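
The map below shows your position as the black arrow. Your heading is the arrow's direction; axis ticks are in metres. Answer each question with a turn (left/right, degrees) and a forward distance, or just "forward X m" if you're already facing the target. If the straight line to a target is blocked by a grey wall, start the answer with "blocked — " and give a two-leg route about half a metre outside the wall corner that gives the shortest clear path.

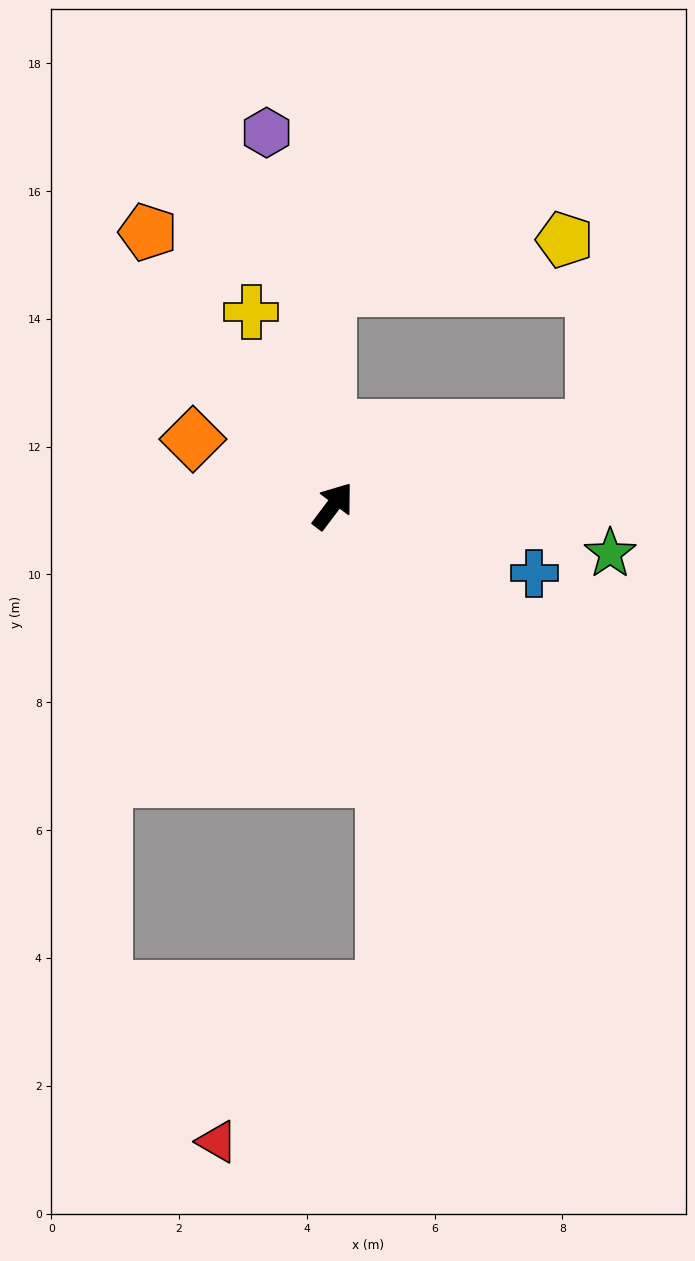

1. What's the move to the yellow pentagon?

blocked — turn left 38°, forward 3.4 m, then turn right 79°, forward 3.8 m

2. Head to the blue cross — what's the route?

turn right 71°, forward 3.3 m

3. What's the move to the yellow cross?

turn left 60°, forward 3.3 m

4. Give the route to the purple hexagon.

turn left 47°, forward 5.9 m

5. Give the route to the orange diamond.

turn left 101°, forward 2.4 m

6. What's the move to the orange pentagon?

turn left 71°, forward 5.2 m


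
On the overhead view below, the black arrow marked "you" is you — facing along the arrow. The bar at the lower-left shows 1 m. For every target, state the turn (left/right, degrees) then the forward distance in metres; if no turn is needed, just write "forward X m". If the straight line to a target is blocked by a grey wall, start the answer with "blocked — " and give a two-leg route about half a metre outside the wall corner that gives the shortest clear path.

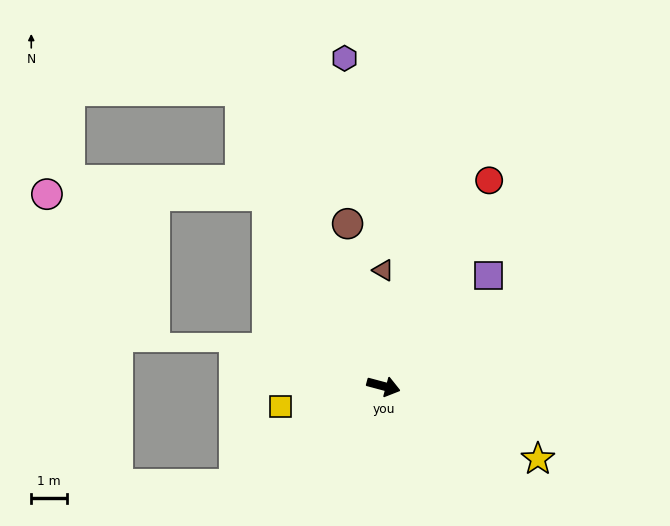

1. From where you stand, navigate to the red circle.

turn left 78°, forward 6.5 m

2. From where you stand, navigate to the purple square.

turn left 62°, forward 4.3 m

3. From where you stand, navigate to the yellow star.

turn right 10°, forward 4.8 m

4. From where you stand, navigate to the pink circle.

blocked — turn left 136°, forward 6.2 m, then turn left 58°, forward 6.2 m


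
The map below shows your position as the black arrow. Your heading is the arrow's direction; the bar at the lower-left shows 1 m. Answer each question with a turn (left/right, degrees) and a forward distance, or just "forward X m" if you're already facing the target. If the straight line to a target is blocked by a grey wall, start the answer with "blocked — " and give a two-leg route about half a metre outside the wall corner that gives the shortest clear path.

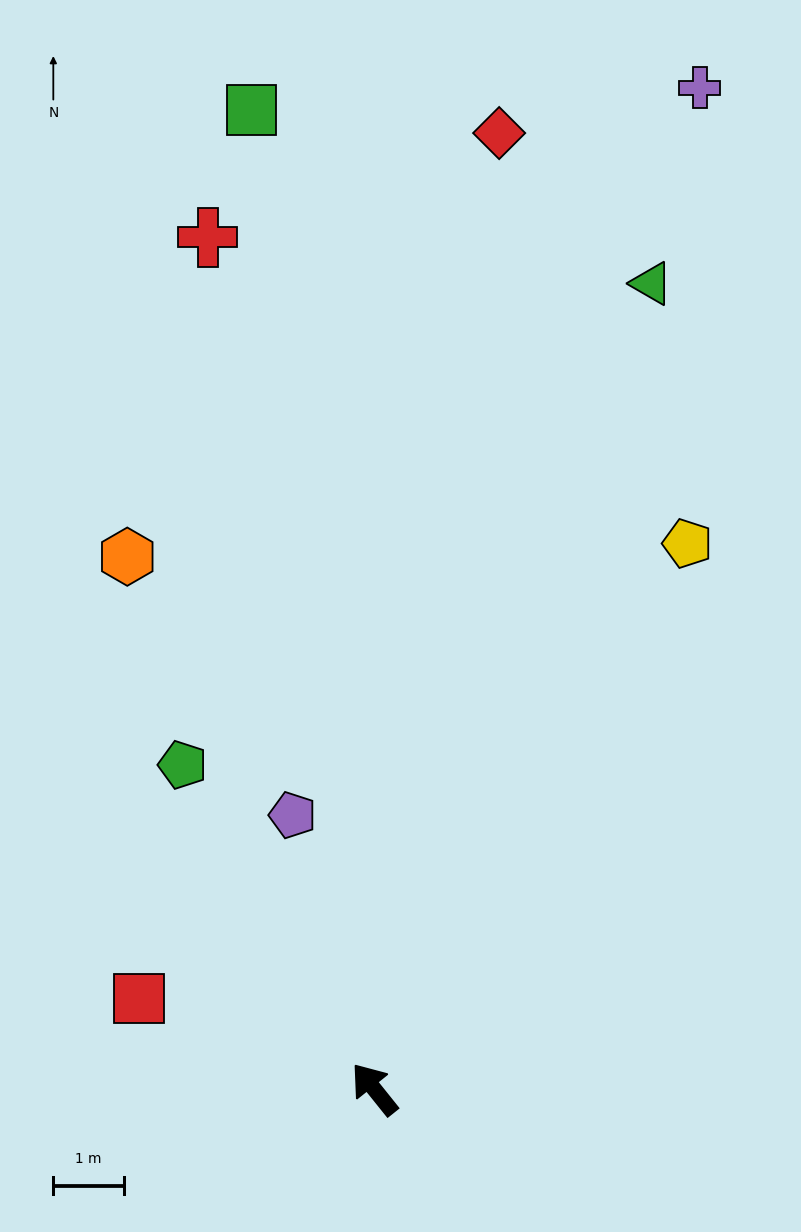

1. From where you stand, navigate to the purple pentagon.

turn right 22°, forward 4.0 m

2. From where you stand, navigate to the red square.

turn left 30°, forward 3.6 m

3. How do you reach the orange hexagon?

turn right 14°, forward 8.3 m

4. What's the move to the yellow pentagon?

turn right 69°, forward 8.9 m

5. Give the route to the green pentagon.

turn right 8°, forward 5.3 m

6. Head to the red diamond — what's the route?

turn right 46°, forward 13.6 m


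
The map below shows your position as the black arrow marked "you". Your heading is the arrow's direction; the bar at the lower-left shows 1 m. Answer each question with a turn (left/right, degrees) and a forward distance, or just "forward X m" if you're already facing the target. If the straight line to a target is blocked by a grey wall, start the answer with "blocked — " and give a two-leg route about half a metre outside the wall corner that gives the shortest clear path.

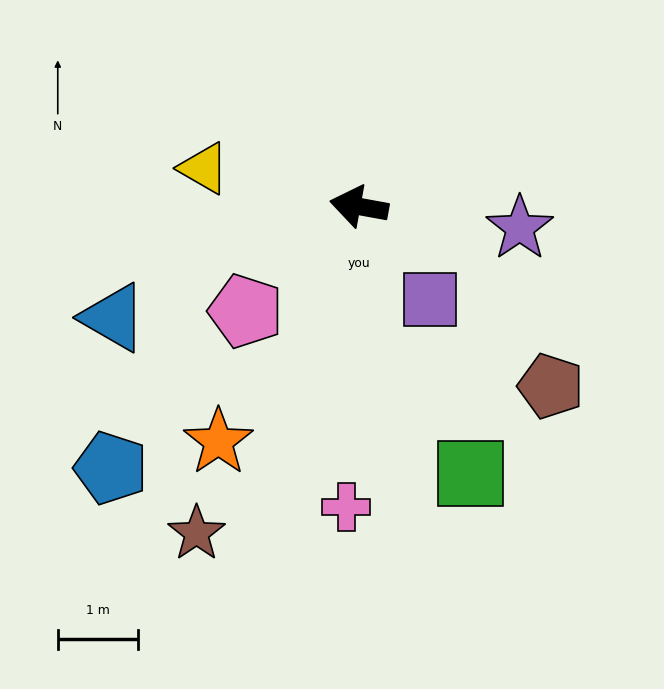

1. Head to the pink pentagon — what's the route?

turn left 53°, forward 1.9 m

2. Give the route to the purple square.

turn left 138°, forward 1.5 m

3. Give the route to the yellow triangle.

turn right 4°, forward 2.0 m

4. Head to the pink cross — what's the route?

turn left 98°, forward 3.8 m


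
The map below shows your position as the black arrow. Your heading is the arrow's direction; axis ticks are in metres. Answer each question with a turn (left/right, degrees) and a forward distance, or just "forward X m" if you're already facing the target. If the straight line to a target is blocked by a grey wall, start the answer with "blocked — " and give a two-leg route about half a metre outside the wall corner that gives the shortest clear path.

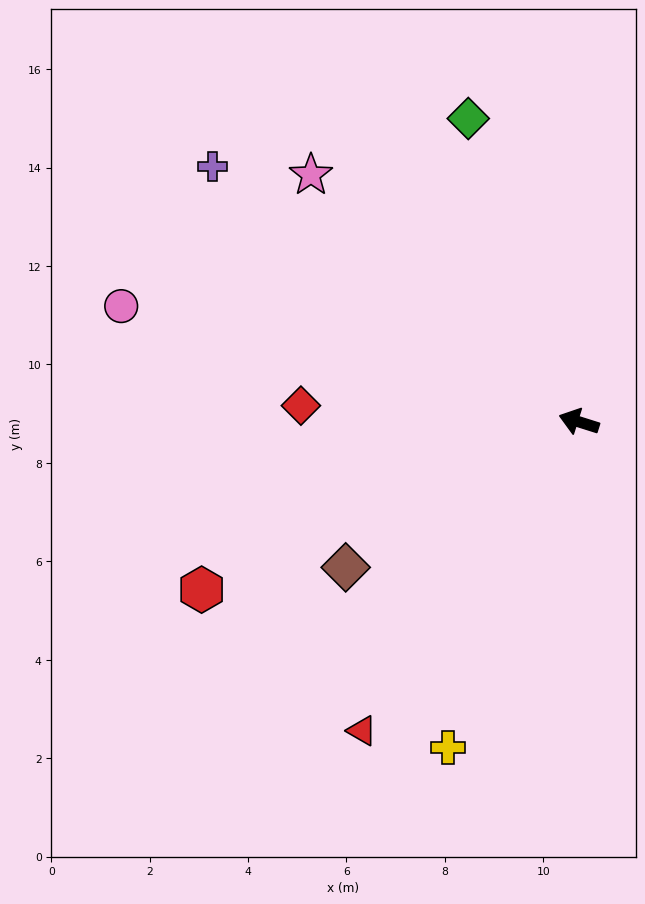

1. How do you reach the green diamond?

turn right 52°, forward 6.6 m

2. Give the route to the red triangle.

turn left 72°, forward 7.7 m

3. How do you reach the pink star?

turn right 25°, forward 7.4 m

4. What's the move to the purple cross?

turn right 17°, forward 9.1 m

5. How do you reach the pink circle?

turn left 3°, forward 9.6 m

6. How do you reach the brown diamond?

turn left 49°, forward 5.6 m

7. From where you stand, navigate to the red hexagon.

turn left 41°, forward 8.4 m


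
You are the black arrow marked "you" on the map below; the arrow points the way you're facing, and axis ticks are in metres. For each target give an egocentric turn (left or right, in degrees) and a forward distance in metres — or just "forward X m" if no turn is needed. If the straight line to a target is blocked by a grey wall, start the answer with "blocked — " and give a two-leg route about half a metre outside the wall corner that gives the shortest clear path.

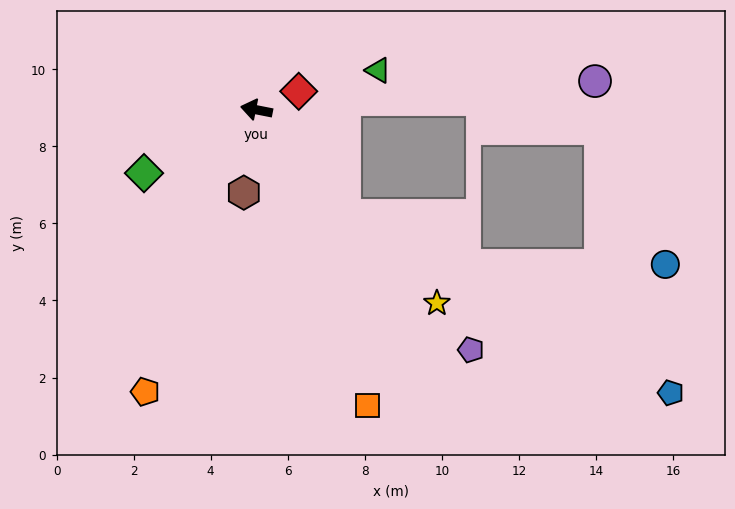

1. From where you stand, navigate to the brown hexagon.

turn left 92°, forward 2.2 m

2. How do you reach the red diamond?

turn right 145°, forward 1.2 m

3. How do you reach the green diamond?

turn left 41°, forward 3.3 m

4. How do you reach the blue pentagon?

blocked — turn left 141°, forward 3.6 m, then turn left 22°, forward 9.6 m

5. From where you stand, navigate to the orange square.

turn left 122°, forward 8.2 m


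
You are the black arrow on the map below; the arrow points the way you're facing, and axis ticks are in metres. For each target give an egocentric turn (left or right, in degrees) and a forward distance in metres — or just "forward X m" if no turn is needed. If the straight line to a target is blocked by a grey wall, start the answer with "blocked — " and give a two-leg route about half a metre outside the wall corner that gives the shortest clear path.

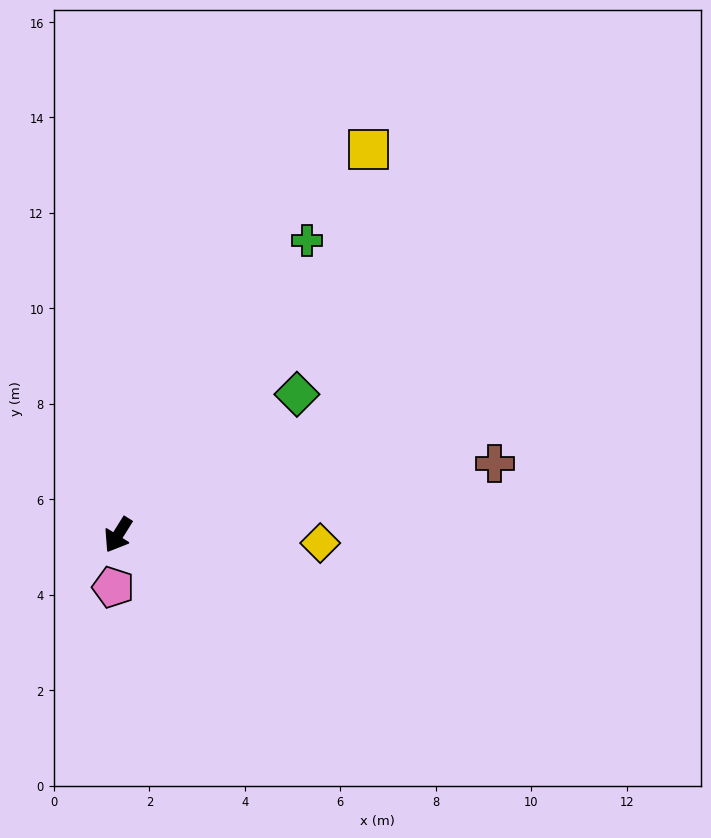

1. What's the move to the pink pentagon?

turn left 27°, forward 1.1 m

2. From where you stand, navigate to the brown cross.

turn left 133°, forward 8.0 m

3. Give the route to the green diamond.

turn left 160°, forward 4.8 m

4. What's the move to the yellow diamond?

turn left 120°, forward 4.2 m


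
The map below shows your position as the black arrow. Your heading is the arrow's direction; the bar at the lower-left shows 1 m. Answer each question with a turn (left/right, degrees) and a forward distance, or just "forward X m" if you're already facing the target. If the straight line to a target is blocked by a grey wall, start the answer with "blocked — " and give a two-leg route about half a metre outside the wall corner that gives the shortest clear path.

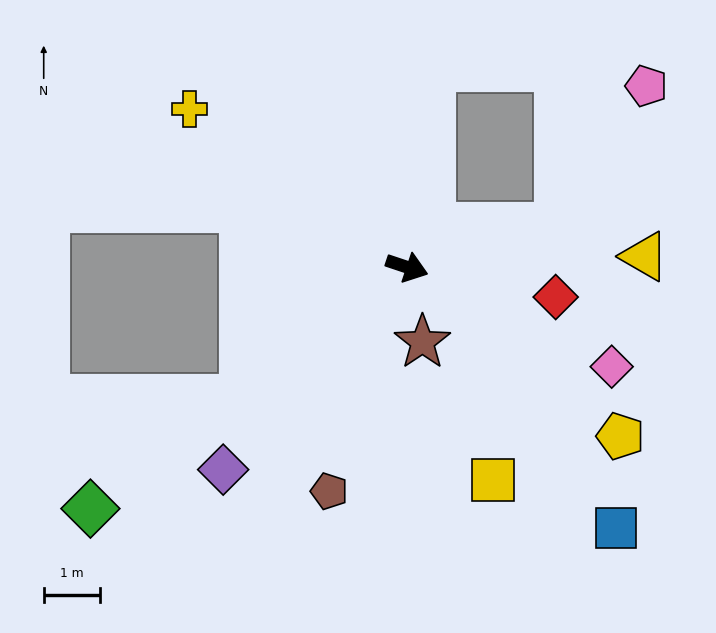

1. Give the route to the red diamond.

turn left 7°, forward 2.7 m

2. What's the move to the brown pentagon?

turn right 91°, forward 4.2 m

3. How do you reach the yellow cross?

turn left 162°, forward 4.8 m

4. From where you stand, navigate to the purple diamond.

turn right 114°, forward 4.8 m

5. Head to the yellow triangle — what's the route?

turn left 21°, forward 4.2 m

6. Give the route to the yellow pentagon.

turn right 20°, forward 4.8 m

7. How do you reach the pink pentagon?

blocked — turn left 33°, forward 2.8 m, then turn left 44°, forward 2.9 m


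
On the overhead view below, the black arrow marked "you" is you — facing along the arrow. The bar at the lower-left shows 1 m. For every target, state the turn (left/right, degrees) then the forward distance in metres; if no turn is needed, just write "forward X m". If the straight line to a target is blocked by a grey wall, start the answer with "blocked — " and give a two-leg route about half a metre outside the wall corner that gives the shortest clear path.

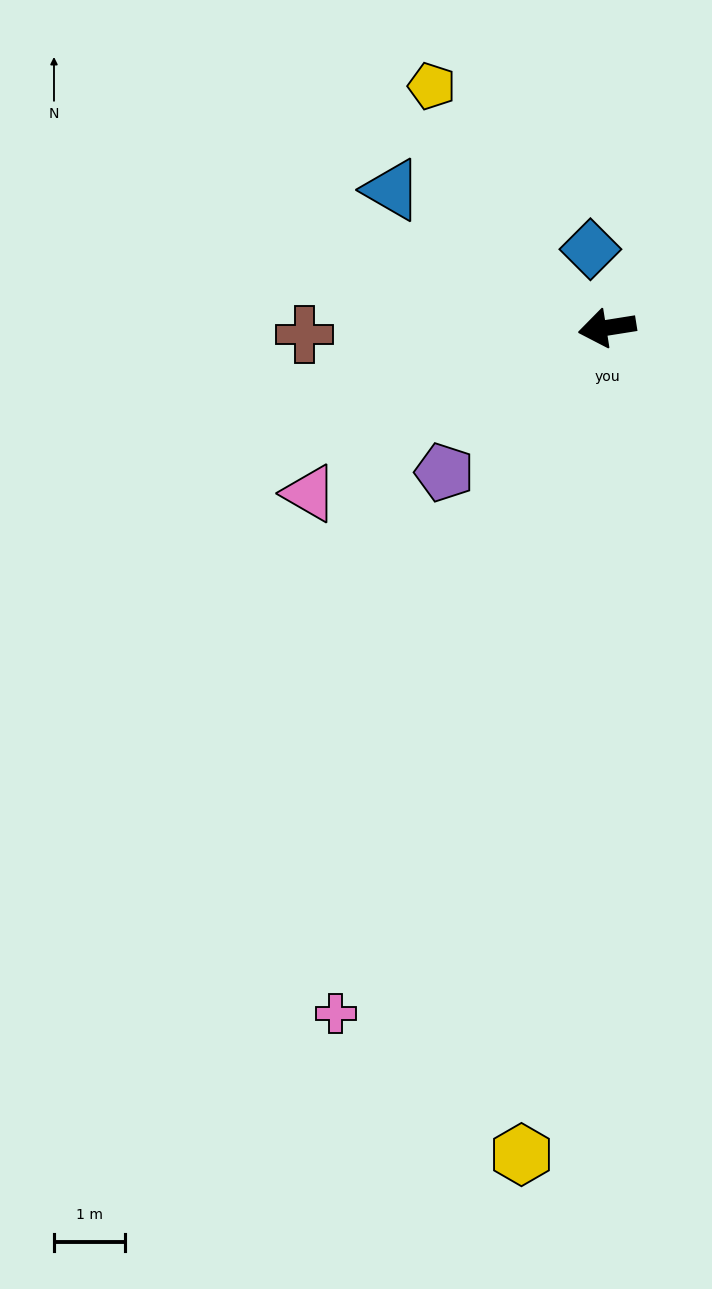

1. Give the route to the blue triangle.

turn right 42°, forward 3.6 m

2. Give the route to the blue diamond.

turn right 87°, forward 1.1 m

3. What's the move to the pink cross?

turn left 59°, forward 10.3 m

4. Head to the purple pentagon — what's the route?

turn left 33°, forward 3.1 m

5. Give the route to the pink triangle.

turn left 20°, forward 4.8 m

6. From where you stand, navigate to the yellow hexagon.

turn left 75°, forward 11.6 m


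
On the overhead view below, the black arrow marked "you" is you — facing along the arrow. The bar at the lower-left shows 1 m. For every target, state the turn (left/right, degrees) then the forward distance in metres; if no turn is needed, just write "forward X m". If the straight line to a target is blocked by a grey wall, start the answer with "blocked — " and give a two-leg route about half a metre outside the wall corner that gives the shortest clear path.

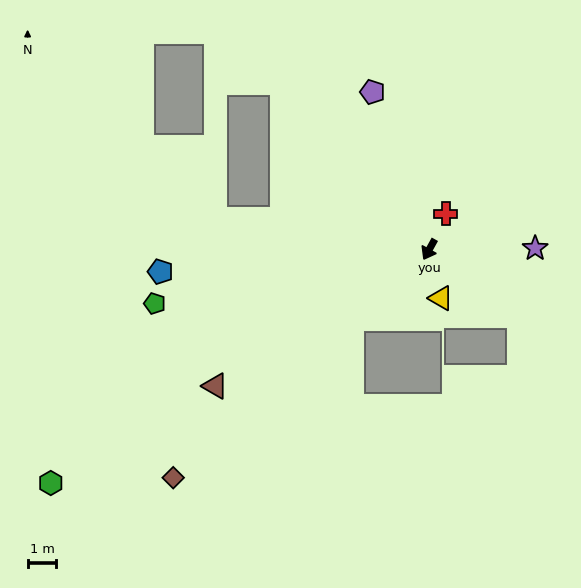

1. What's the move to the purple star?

turn left 120°, forward 3.7 m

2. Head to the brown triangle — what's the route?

turn right 29°, forward 8.8 m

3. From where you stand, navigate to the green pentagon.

turn right 50°, forward 9.7 m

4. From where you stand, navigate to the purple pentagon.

turn right 131°, forward 5.8 m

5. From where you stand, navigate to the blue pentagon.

turn right 56°, forward 9.4 m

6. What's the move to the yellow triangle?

turn left 42°, forward 1.7 m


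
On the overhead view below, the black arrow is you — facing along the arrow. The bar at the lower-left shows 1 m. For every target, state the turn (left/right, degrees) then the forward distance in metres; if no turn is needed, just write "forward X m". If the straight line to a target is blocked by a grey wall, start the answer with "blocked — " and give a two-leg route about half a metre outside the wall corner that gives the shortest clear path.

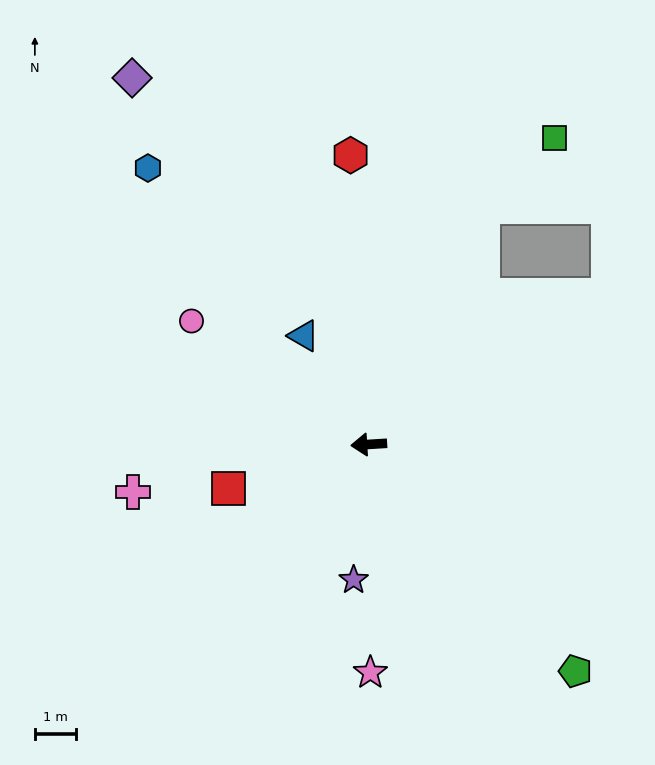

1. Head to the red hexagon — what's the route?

turn right 90°, forward 7.1 m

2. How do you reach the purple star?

turn left 80°, forward 3.3 m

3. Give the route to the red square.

turn left 14°, forward 3.6 m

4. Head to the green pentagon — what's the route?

turn left 129°, forward 7.5 m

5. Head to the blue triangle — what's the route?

turn right 63°, forward 3.1 m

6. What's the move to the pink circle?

turn right 38°, forward 5.3 m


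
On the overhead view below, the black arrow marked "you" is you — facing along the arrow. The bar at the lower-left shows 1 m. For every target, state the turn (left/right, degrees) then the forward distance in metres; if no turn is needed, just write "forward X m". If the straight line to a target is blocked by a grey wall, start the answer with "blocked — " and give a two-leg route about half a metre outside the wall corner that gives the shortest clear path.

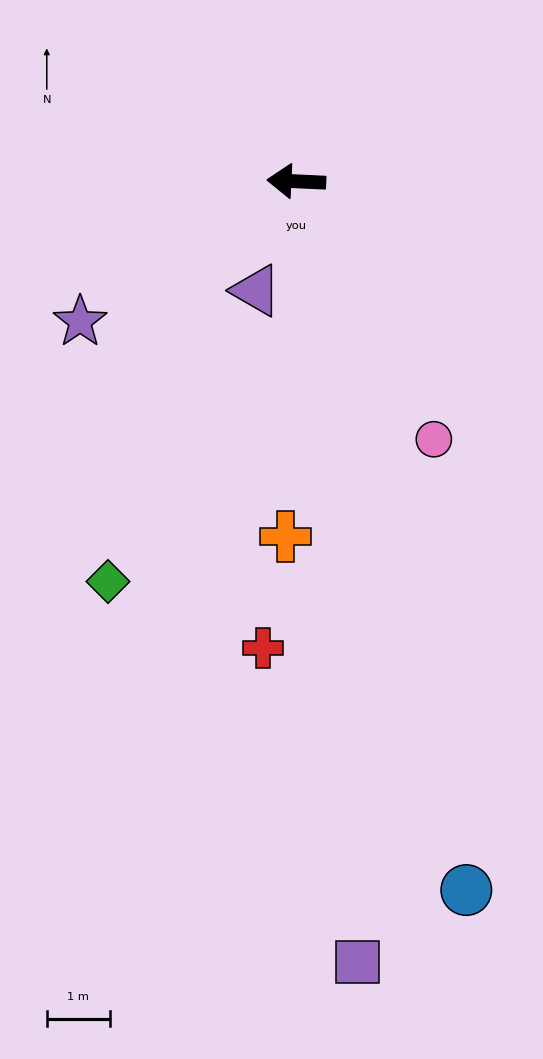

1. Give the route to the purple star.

turn left 36°, forward 4.1 m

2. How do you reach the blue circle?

turn left 106°, forward 11.6 m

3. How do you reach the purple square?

turn left 97°, forward 12.5 m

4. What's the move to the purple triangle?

turn left 72°, forward 1.9 m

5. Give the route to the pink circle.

turn left 121°, forward 4.7 m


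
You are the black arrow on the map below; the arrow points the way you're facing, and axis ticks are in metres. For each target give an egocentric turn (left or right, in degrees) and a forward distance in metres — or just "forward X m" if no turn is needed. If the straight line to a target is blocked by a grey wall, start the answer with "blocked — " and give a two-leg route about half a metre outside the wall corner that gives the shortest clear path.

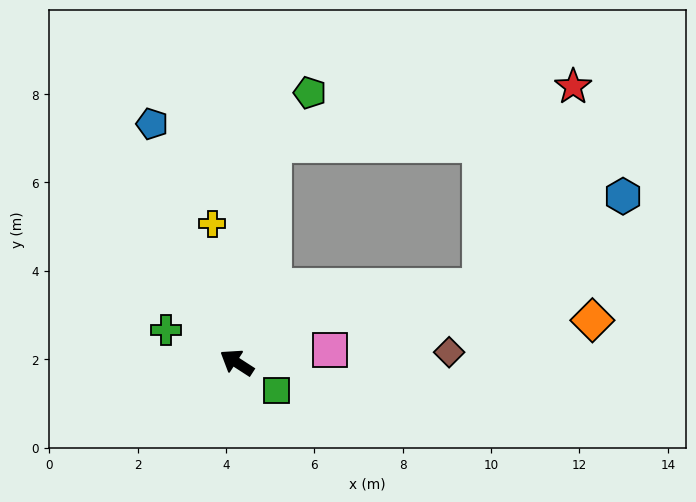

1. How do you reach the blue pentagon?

turn right 38°, forward 5.7 m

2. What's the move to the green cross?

turn left 8°, forward 1.8 m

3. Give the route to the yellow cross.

turn right 47°, forward 3.2 m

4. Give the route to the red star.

blocked — turn right 66°, forward 5.0 m, then turn right 70°, forward 6.9 m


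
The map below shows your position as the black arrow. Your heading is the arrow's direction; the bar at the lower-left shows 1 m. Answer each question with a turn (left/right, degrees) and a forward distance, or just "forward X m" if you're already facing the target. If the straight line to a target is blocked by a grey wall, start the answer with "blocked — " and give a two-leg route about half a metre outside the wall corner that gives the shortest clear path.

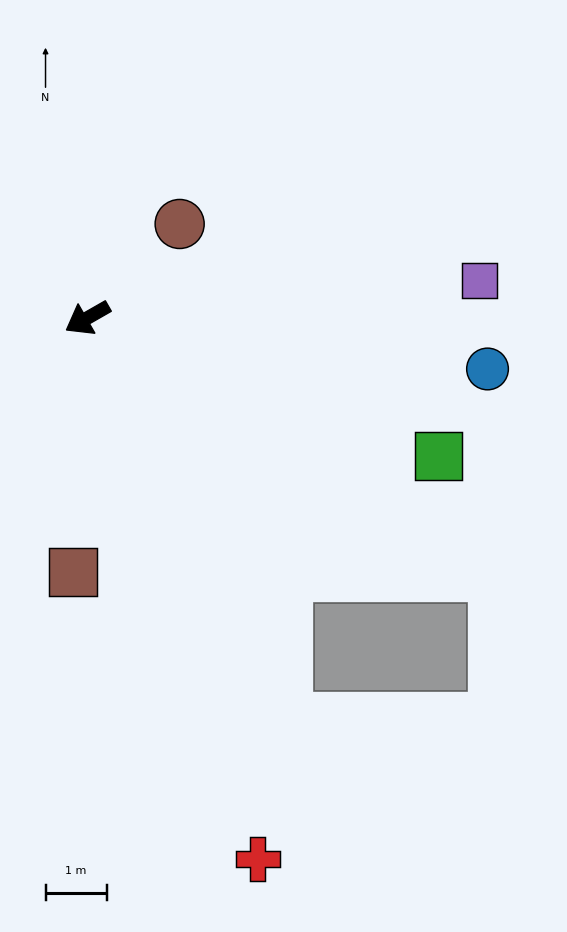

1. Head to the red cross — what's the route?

turn left 78°, forward 9.3 m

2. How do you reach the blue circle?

turn left 143°, forward 6.6 m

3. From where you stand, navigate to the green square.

turn left 129°, forward 6.2 m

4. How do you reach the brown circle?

turn right 164°, forward 2.2 m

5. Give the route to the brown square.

turn left 57°, forward 4.2 m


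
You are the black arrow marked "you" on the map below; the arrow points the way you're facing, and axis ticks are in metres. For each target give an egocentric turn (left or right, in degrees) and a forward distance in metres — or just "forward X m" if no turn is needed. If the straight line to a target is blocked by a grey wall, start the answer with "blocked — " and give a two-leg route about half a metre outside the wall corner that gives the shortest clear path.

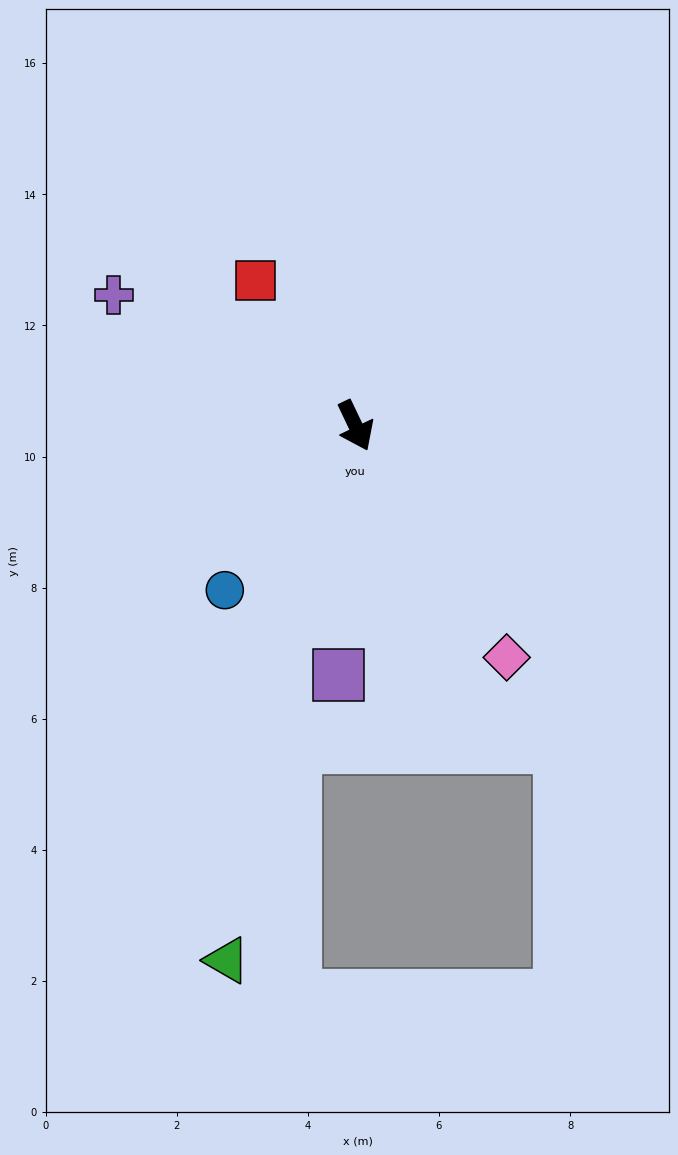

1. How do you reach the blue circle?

turn right 64°, forward 3.2 m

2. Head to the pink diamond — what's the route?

turn left 8°, forward 4.2 m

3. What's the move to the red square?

turn right 171°, forward 2.7 m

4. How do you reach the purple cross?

turn right 144°, forward 4.2 m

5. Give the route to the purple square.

turn right 29°, forward 3.8 m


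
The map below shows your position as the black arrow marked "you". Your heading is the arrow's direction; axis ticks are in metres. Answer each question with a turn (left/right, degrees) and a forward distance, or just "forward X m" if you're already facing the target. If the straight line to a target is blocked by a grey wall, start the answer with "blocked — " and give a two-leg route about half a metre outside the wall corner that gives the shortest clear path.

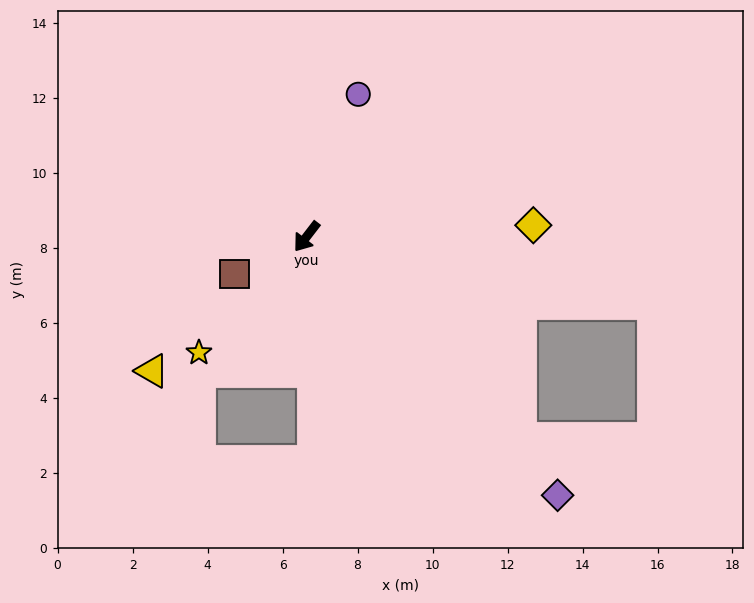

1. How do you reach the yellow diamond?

turn left 130°, forward 6.1 m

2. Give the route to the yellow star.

turn right 5°, forward 4.2 m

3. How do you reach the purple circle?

turn right 162°, forward 4.0 m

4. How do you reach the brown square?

turn right 25°, forward 2.2 m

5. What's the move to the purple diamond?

turn left 82°, forward 9.6 m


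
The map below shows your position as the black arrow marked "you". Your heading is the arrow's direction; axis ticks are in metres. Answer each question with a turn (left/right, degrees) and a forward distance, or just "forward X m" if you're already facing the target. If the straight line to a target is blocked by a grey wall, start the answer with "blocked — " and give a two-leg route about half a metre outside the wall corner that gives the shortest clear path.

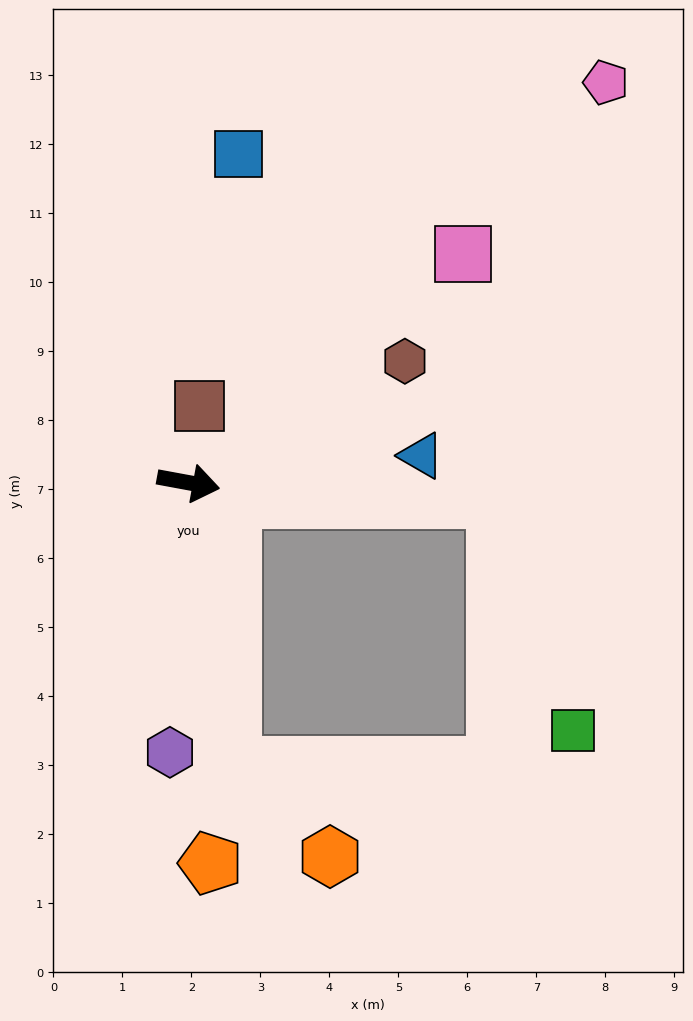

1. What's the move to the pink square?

turn left 50°, forward 5.2 m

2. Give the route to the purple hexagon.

turn right 83°, forward 3.9 m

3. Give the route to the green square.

blocked — turn left 7°, forward 4.5 m, then turn right 68°, forward 3.5 m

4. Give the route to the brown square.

turn left 92°, forward 1.1 m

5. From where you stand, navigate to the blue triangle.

turn left 17°, forward 3.4 m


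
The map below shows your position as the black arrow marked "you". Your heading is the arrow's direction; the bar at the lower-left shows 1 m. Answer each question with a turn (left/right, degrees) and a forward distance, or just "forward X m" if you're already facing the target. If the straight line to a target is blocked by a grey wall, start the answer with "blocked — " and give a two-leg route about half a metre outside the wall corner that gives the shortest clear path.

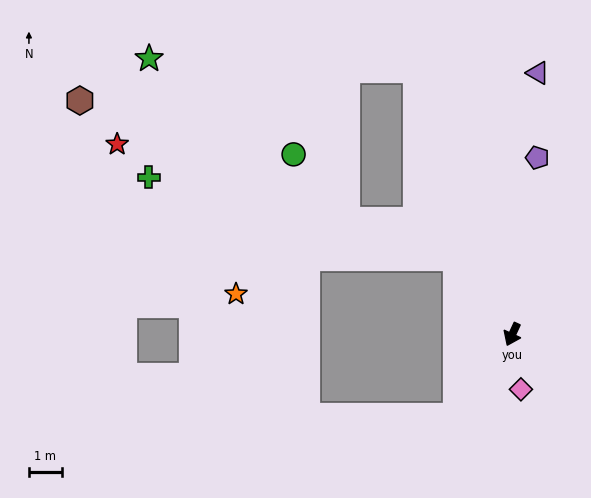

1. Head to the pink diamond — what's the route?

turn left 34°, forward 1.7 m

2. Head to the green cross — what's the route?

blocked — turn right 120°, forward 2.9 m, then turn left 40°, forward 9.7 m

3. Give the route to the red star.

blocked — turn right 120°, forward 2.9 m, then turn left 36°, forward 10.9 m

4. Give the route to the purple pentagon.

turn right 163°, forward 5.4 m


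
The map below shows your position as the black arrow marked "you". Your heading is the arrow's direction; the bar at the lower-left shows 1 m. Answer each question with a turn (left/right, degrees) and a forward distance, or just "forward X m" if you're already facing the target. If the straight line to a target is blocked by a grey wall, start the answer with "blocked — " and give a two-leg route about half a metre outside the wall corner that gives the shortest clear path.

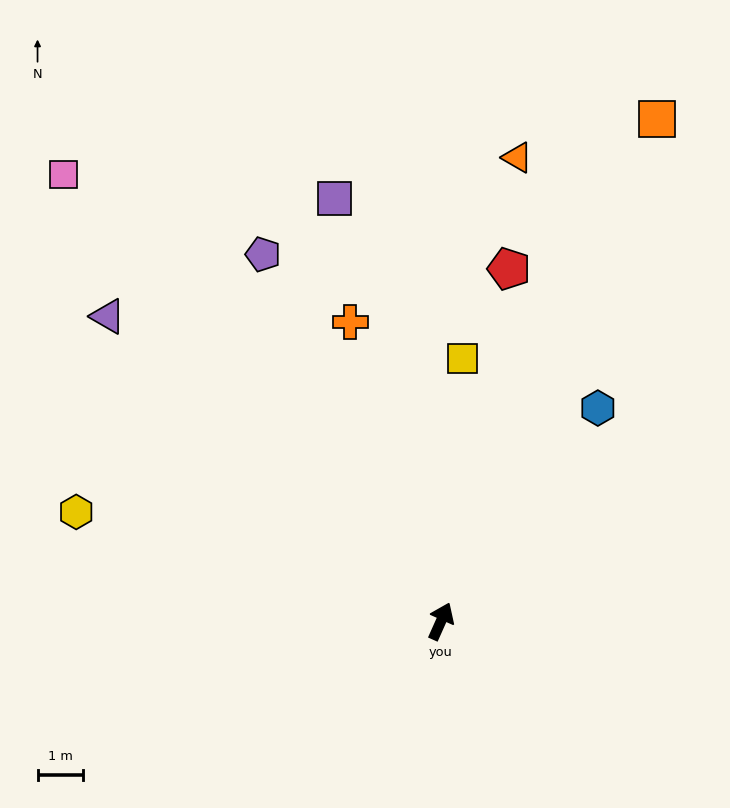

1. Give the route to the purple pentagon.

turn left 50°, forward 9.0 m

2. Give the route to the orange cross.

turn left 41°, forward 6.9 m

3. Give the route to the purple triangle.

turn left 72°, forward 9.9 m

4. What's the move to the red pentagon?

turn left 13°, forward 7.9 m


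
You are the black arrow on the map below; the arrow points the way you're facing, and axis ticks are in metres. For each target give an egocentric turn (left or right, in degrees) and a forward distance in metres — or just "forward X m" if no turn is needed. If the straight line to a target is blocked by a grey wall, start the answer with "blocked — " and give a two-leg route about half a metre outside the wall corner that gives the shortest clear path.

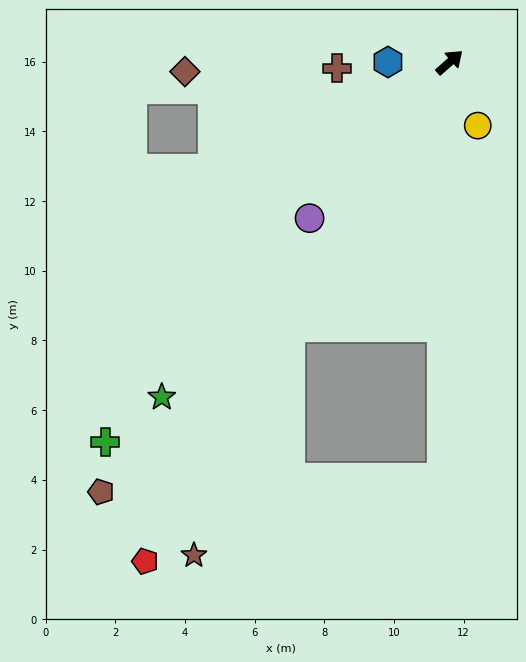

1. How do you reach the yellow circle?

turn right 108°, forward 2.0 m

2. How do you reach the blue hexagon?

turn left 138°, forward 1.8 m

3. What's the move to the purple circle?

turn right 173°, forward 6.0 m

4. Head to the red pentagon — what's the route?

turn right 163°, forward 16.8 m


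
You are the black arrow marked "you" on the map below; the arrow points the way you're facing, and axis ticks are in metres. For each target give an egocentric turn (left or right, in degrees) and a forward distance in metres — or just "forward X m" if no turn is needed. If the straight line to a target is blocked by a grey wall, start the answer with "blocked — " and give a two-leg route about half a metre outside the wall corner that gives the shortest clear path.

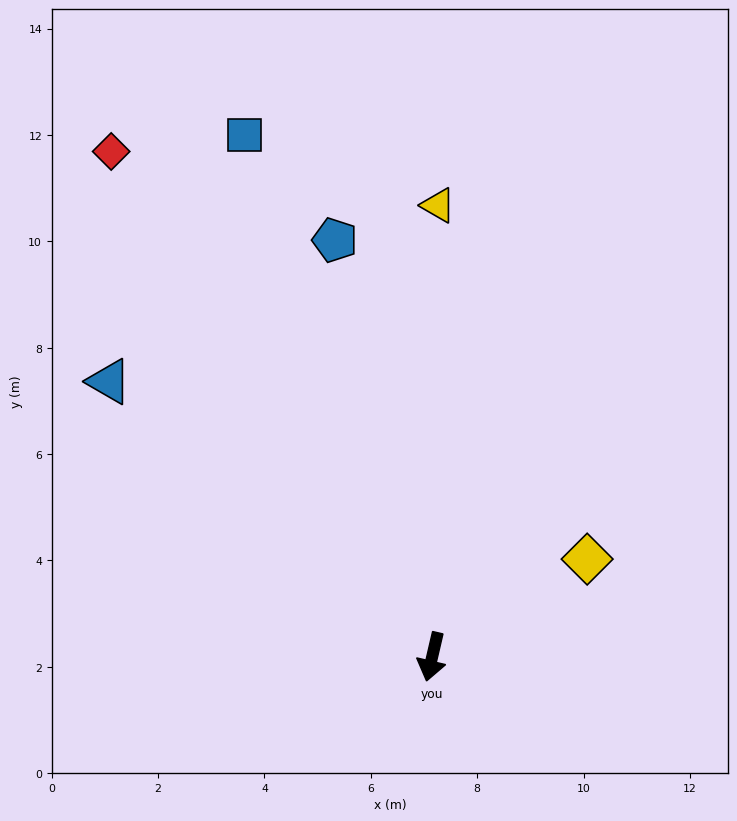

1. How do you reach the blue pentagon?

turn right 154°, forward 8.0 m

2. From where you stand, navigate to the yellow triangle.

turn right 168°, forward 8.5 m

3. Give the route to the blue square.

turn right 147°, forward 10.4 m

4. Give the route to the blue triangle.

turn right 117°, forward 8.0 m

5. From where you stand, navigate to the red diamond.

turn right 134°, forward 11.3 m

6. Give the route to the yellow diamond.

turn left 135°, forward 3.4 m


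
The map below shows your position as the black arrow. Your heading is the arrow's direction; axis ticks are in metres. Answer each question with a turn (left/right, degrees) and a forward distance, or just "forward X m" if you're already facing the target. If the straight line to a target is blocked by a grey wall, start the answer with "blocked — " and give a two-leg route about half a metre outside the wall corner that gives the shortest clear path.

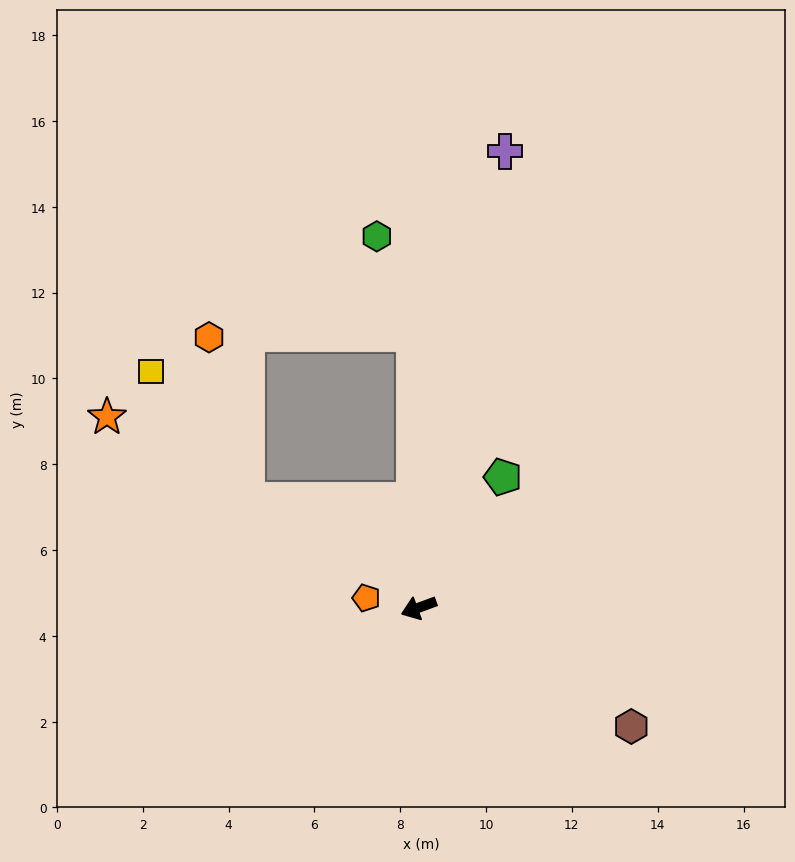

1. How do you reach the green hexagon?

blocked — turn right 109°, forward 6.4 m, then turn left 20°, forward 2.4 m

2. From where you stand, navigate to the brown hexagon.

turn left 131°, forward 5.7 m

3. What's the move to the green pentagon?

turn right 143°, forward 3.6 m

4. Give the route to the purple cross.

turn right 121°, forward 10.8 m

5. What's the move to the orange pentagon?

turn right 31°, forward 1.2 m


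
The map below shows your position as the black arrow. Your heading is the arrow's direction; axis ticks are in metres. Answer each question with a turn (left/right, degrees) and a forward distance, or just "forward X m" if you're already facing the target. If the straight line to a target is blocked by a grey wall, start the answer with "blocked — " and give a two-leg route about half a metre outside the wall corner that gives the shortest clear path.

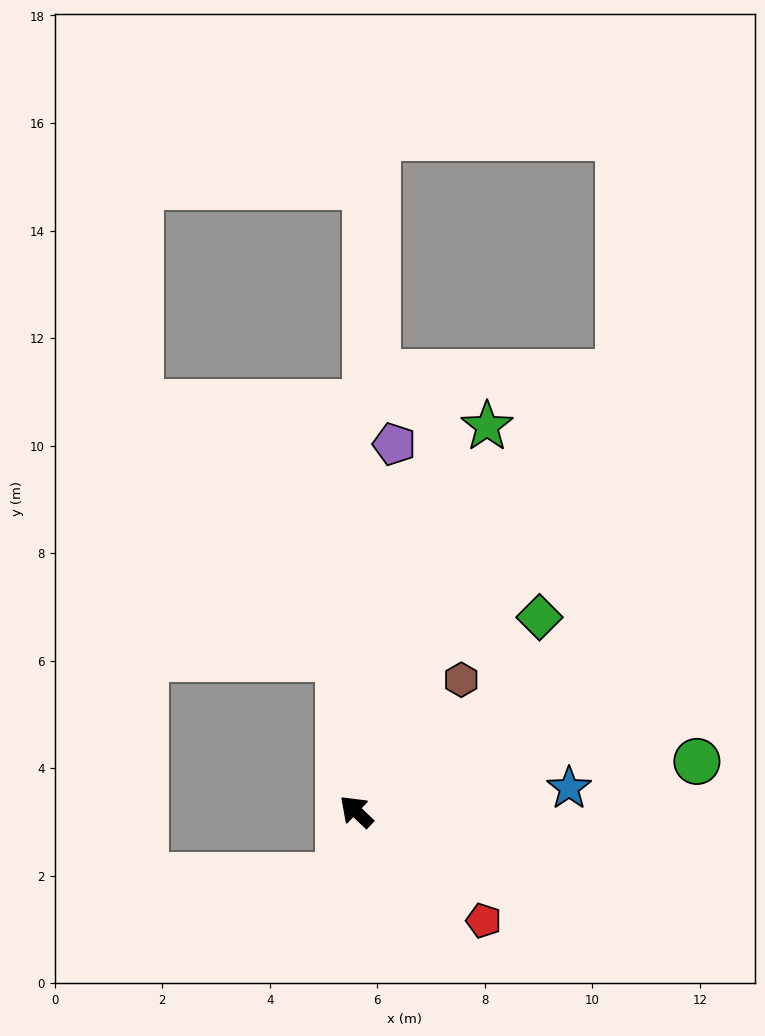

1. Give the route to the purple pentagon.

turn right 52°, forward 6.9 m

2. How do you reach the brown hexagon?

turn right 85°, forward 3.1 m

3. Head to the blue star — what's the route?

turn right 130°, forward 4.0 m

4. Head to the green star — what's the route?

turn right 65°, forward 7.6 m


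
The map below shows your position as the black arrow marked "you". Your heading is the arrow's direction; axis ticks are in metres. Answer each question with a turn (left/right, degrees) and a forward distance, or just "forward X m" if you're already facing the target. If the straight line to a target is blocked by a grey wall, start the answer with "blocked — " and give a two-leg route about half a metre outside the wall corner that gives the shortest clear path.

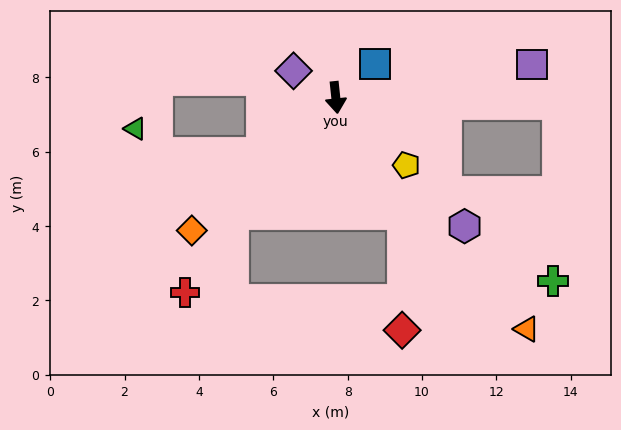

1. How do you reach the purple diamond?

turn right 128°, forward 1.3 m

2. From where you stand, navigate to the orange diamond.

turn right 53°, forward 5.3 m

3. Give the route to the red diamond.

blocked — turn left 24°, forward 3.6 m, then turn right 30°, forward 3.1 m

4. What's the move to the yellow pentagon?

turn left 40°, forward 2.6 m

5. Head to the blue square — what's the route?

turn left 124°, forward 1.4 m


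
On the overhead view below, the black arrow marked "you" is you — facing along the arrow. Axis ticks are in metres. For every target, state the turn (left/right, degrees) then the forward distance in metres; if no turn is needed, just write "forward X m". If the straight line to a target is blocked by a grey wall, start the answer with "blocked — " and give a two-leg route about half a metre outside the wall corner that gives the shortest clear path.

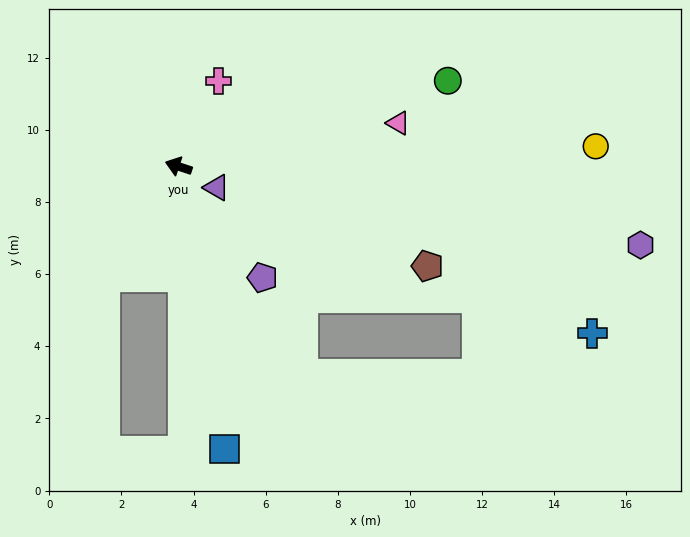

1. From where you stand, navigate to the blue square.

turn left 118°, forward 7.9 m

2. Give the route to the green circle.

turn right 144°, forward 7.8 m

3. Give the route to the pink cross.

turn right 97°, forward 2.6 m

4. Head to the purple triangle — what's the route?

turn left 169°, forward 1.2 m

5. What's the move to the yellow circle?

turn right 159°, forward 11.6 m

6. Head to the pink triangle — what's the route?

turn right 151°, forward 6.2 m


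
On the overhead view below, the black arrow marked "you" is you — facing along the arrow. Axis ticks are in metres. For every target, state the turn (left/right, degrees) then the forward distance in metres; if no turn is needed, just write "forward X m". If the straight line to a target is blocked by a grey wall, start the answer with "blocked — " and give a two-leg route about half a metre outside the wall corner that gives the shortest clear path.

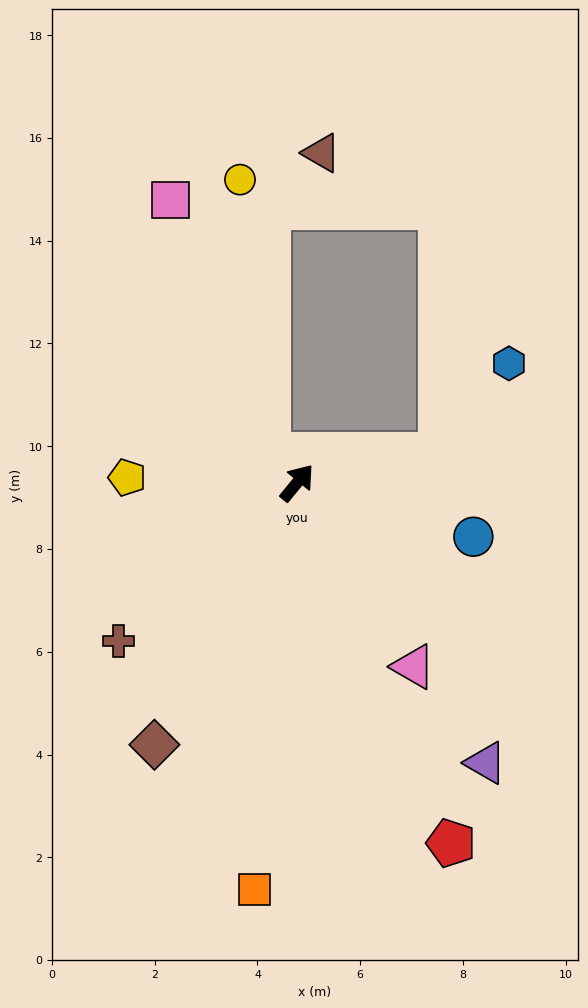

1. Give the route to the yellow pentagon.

turn left 128°, forward 3.3 m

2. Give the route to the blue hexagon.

blocked — turn right 40°, forward 2.8 m, then turn left 42°, forward 2.2 m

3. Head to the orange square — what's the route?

turn right 147°, forward 8.0 m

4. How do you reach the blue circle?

turn right 68°, forward 3.6 m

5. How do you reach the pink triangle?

turn right 108°, forward 4.2 m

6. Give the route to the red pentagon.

turn right 118°, forward 7.6 m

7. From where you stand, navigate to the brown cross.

turn left 171°, forward 4.6 m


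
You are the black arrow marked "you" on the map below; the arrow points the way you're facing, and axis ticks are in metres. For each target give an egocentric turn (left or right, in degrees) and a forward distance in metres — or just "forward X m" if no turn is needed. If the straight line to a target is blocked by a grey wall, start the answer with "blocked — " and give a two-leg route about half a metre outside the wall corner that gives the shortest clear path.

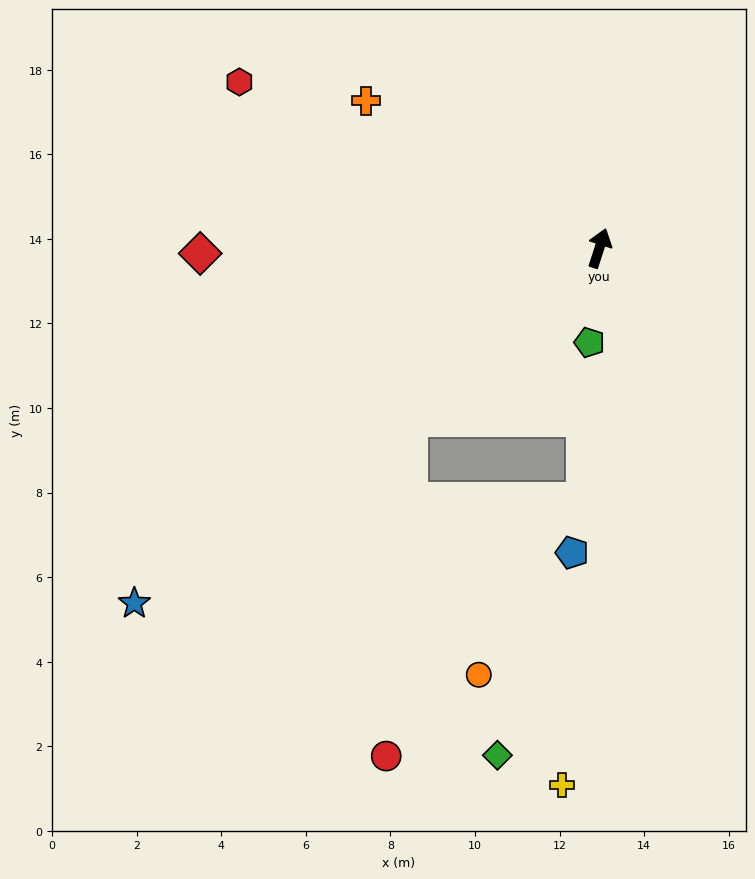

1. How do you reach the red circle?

blocked — turn left 150°, forward 6.0 m, then turn left 44°, forward 8.0 m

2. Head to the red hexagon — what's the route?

turn left 83°, forward 9.4 m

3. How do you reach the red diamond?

turn left 109°, forward 9.4 m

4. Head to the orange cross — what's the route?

turn left 76°, forward 6.5 m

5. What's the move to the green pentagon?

turn right 168°, forward 2.2 m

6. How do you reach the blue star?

turn left 145°, forward 13.8 m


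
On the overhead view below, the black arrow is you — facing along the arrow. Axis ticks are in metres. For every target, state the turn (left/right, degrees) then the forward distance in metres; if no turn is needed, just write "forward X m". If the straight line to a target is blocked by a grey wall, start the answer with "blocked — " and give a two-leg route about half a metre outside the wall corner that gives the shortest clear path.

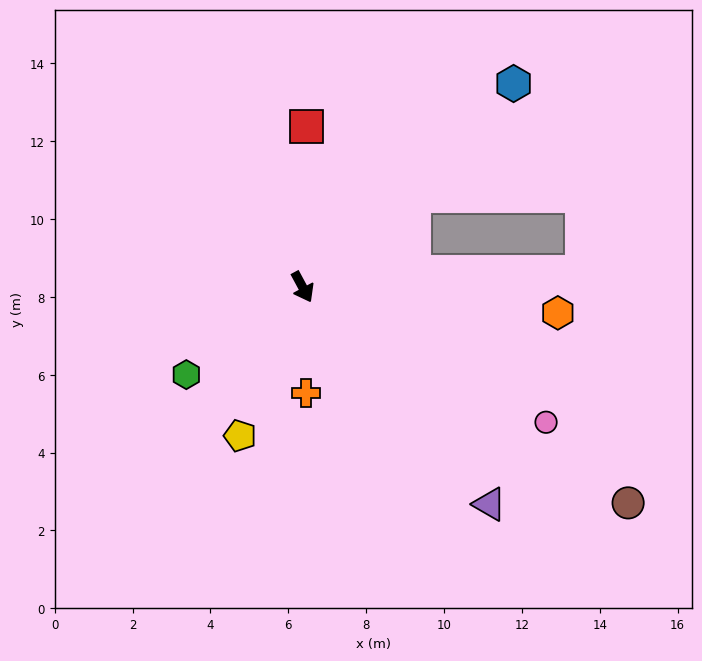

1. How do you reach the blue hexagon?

turn left 106°, forward 7.5 m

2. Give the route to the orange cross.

turn right 27°, forward 2.7 m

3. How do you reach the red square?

turn left 150°, forward 4.1 m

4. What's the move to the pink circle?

turn left 33°, forward 7.2 m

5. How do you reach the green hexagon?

turn right 81°, forward 3.7 m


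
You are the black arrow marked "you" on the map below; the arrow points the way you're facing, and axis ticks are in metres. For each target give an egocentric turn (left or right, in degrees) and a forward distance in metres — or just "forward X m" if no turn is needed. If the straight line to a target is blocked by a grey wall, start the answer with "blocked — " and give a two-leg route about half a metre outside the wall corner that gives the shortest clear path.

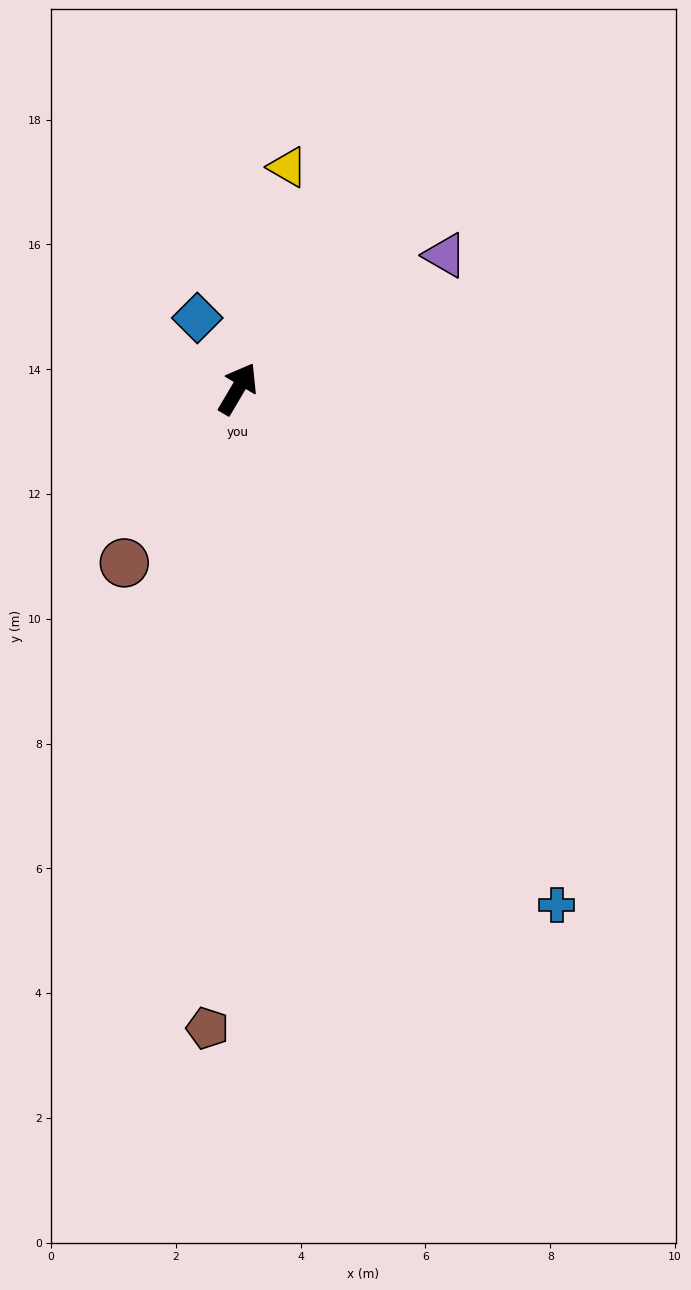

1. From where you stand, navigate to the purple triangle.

turn right 27°, forward 3.9 m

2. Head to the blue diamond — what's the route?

turn left 60°, forward 1.3 m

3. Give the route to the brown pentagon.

turn right 152°, forward 10.3 m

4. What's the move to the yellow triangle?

turn left 18°, forward 3.6 m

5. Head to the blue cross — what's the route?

turn right 118°, forward 9.7 m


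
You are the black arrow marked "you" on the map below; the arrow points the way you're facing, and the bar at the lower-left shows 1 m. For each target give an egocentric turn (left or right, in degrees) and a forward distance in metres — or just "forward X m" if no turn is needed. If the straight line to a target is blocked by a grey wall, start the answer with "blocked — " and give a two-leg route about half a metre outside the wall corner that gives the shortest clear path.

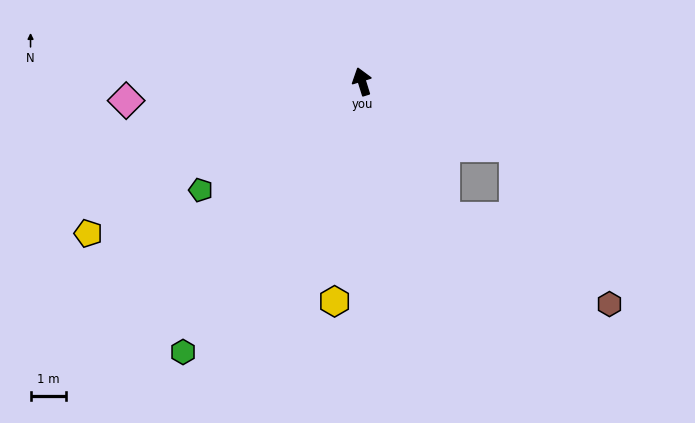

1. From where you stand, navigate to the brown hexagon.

blocked — turn right 166°, forward 4.5 m, then turn left 31°, forward 5.3 m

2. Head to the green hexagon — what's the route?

turn left 129°, forward 9.2 m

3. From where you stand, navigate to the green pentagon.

turn left 107°, forward 5.5 m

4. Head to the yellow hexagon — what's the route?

turn left 156°, forward 6.3 m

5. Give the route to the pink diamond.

turn left 77°, forward 6.7 m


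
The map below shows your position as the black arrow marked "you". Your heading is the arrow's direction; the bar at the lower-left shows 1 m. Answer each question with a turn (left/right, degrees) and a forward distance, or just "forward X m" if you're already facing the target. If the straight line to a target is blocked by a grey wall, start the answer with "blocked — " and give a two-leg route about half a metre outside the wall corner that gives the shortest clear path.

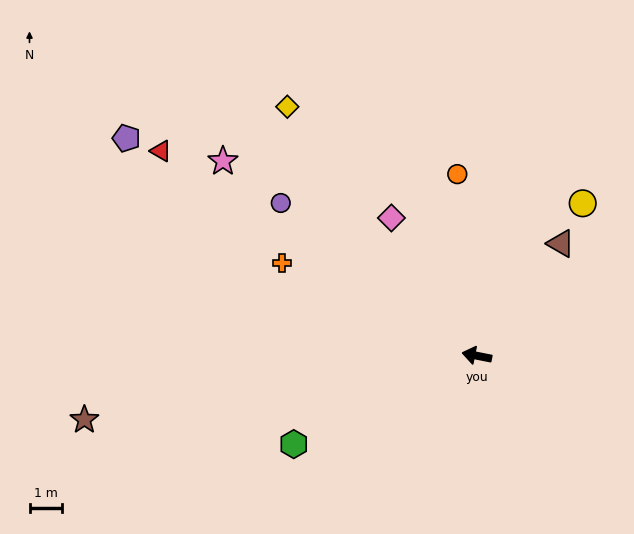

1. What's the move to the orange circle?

turn right 73°, forward 5.6 m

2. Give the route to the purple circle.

turn right 27°, forward 7.6 m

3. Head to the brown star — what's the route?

turn left 20°, forward 12.2 m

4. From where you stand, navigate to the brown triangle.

turn right 116°, forward 4.3 m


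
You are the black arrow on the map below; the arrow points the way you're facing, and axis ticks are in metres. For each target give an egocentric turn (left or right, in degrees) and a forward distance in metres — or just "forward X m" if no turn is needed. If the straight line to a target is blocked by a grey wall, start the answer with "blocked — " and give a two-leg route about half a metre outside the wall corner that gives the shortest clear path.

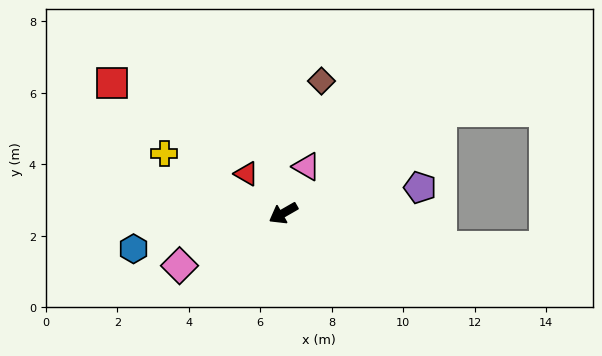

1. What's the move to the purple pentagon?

turn left 161°, forward 3.9 m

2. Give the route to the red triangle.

turn right 77°, forward 1.5 m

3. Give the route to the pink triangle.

turn right 146°, forward 1.5 m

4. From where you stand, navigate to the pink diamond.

turn right 3°, forward 3.3 m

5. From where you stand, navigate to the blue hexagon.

turn right 16°, forward 4.3 m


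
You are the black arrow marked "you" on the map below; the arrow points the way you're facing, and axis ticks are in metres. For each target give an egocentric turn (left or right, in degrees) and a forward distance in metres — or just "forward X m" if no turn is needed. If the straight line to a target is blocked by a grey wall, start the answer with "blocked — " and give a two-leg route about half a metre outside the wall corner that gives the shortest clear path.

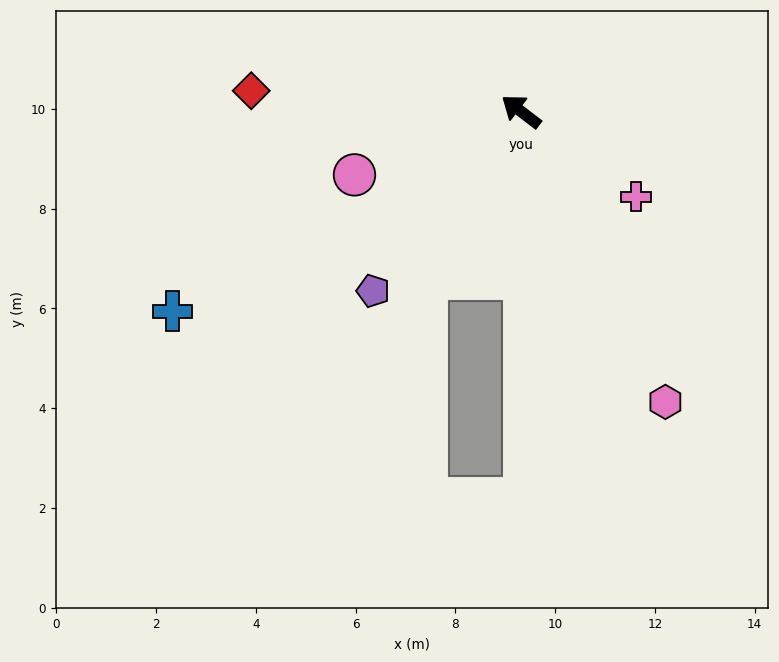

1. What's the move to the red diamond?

turn left 33°, forward 5.4 m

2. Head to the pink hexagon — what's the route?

turn left 154°, forward 6.5 m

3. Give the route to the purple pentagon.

turn left 88°, forward 4.7 m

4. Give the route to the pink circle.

turn left 58°, forward 3.6 m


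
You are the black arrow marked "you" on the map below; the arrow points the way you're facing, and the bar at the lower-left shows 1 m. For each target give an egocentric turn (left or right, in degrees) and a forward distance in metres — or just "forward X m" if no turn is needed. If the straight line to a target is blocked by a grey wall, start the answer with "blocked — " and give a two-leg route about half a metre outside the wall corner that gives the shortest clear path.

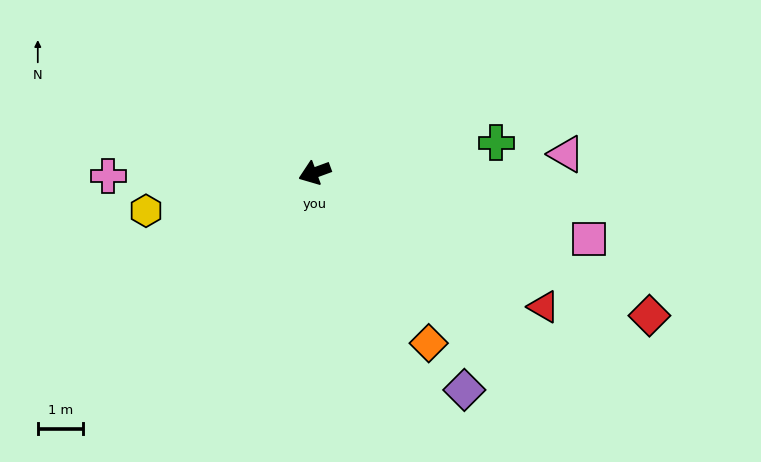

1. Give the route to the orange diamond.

turn left 104°, forward 4.5 m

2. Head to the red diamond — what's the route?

turn left 137°, forward 8.0 m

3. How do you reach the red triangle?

turn left 130°, forward 5.8 m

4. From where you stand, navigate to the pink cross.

turn right 19°, forward 4.5 m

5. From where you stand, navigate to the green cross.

turn left 169°, forward 4.0 m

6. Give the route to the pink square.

turn left 146°, forward 6.2 m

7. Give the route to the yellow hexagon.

turn right 7°, forward 3.8 m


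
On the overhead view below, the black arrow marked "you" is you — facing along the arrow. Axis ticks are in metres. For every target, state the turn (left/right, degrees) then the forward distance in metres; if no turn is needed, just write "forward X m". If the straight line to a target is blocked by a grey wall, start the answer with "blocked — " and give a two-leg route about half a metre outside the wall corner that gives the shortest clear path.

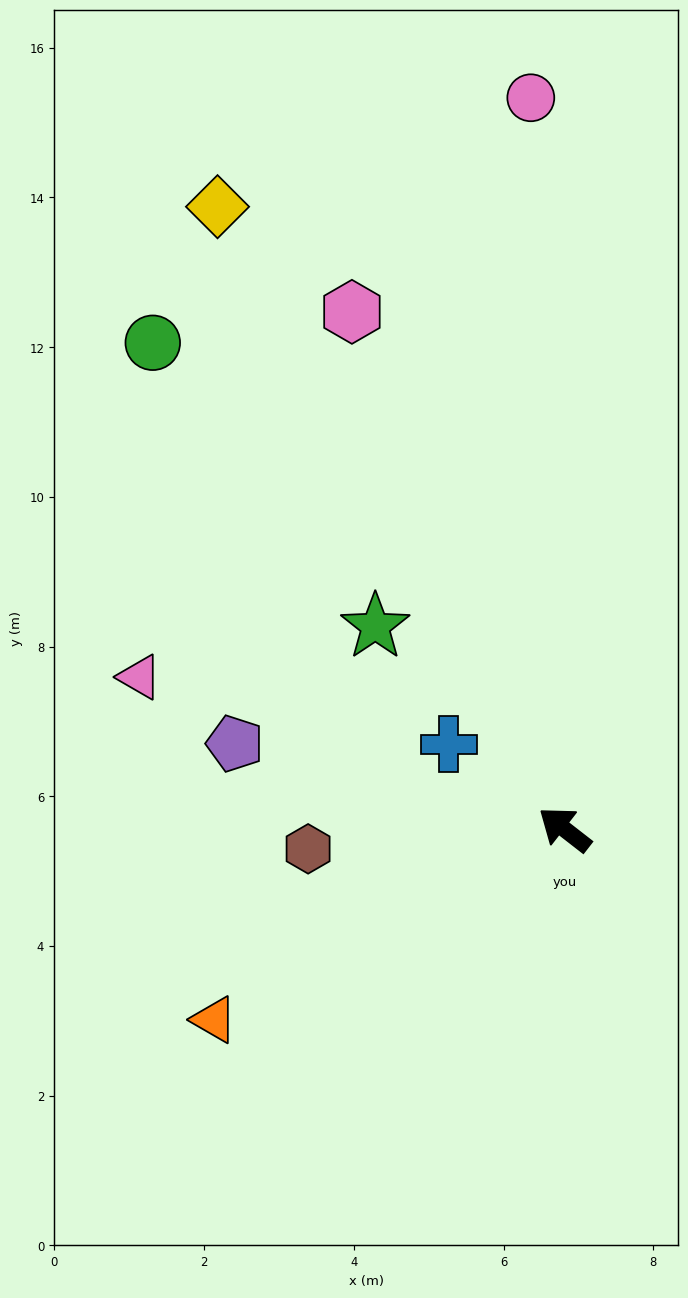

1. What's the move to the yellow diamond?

turn right 23°, forward 9.5 m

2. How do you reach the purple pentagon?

turn left 23°, forward 4.6 m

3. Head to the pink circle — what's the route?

turn right 49°, forward 9.8 m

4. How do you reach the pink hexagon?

turn right 30°, forward 7.5 m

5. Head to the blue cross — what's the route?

forward 1.9 m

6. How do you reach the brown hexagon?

turn left 42°, forward 3.4 m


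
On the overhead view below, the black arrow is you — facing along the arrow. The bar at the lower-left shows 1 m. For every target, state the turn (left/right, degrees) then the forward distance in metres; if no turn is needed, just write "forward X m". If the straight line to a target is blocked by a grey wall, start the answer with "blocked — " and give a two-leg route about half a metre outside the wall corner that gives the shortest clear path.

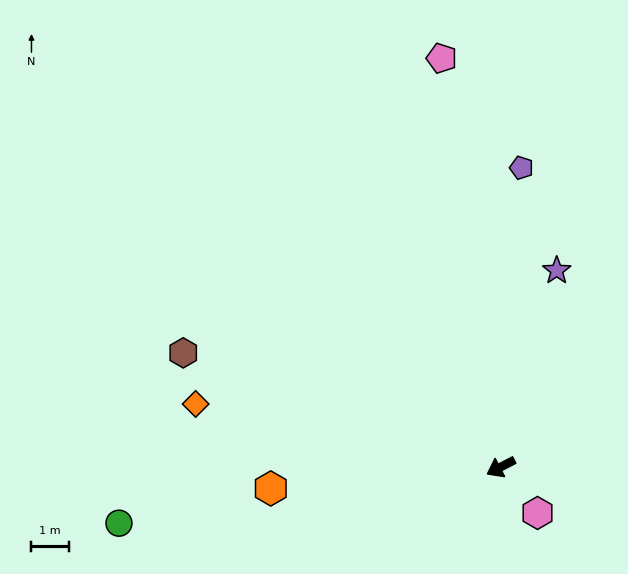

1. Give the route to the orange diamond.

turn right 39°, forward 8.3 m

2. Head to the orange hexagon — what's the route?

turn right 22°, forward 6.2 m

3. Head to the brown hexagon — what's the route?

turn right 47°, forward 9.0 m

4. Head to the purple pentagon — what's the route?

turn right 121°, forward 8.0 m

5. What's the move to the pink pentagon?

turn right 109°, forward 11.0 m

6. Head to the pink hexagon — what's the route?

turn left 101°, forward 1.6 m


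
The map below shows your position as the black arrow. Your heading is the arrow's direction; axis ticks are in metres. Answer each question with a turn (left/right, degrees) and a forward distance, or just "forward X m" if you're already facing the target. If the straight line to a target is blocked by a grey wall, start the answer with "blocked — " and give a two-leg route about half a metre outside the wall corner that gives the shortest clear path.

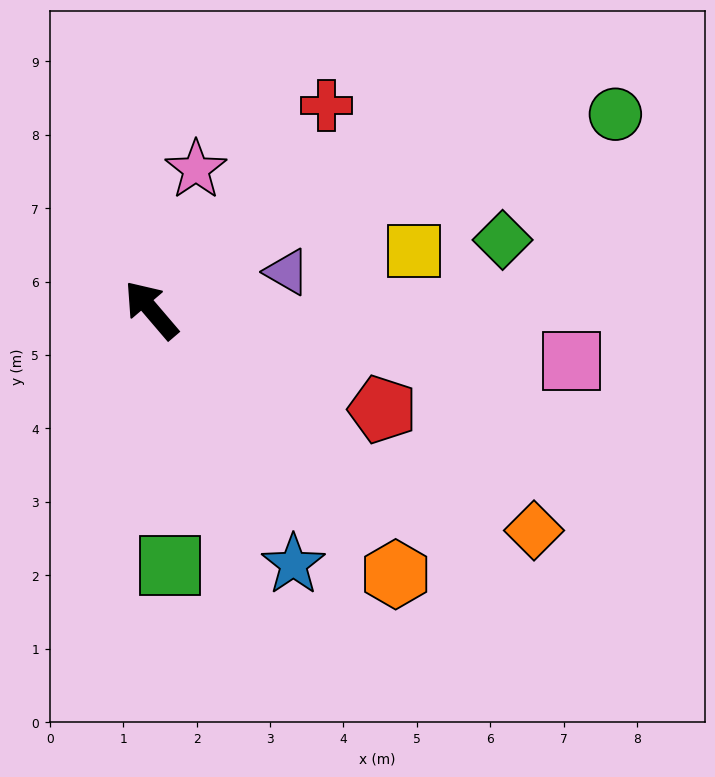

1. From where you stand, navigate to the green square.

turn left 144°, forward 3.5 m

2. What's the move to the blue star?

turn left 169°, forward 4.0 m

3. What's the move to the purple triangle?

turn right 115°, forward 1.9 m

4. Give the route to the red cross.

turn right 81°, forward 3.7 m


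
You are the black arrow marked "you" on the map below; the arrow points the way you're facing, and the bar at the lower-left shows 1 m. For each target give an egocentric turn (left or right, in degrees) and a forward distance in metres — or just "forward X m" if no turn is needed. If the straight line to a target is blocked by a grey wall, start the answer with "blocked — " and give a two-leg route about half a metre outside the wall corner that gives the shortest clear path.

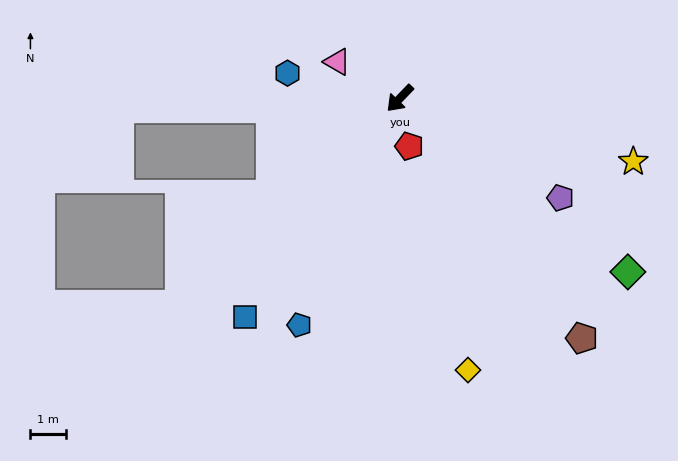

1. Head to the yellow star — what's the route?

turn left 119°, forward 6.8 m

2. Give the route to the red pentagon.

turn left 55°, forward 1.4 m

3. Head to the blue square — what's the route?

turn left 9°, forward 7.5 m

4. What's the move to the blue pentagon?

turn left 20°, forward 7.0 m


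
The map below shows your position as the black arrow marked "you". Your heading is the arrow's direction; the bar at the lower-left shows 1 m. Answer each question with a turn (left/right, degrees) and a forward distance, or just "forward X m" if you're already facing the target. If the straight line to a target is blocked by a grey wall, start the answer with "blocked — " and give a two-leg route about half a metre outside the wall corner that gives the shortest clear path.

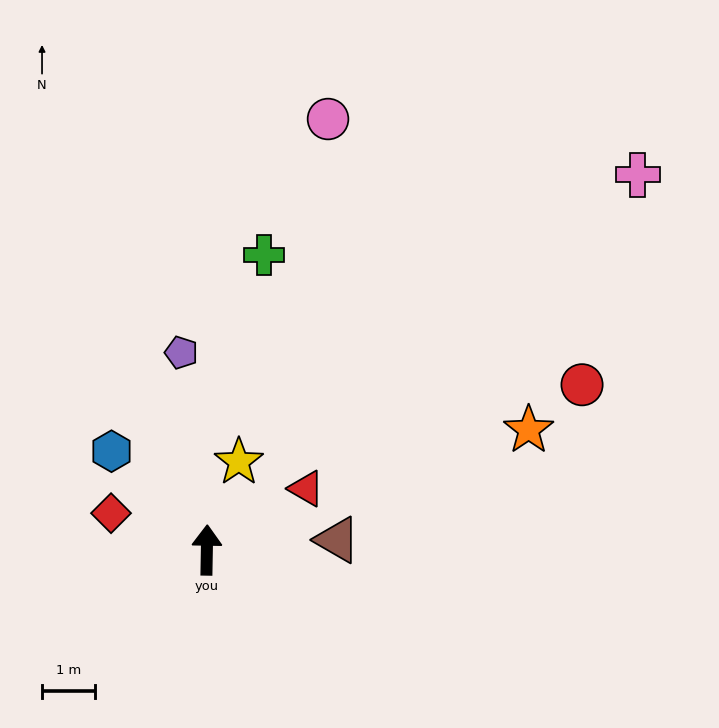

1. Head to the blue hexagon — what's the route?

turn left 45°, forward 2.6 m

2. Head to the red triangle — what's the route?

turn right 57°, forward 2.2 m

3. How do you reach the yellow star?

turn right 19°, forward 1.8 m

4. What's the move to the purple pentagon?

turn left 8°, forward 3.8 m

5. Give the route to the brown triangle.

turn right 85°, forward 2.5 m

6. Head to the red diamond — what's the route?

turn left 70°, forward 1.9 m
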